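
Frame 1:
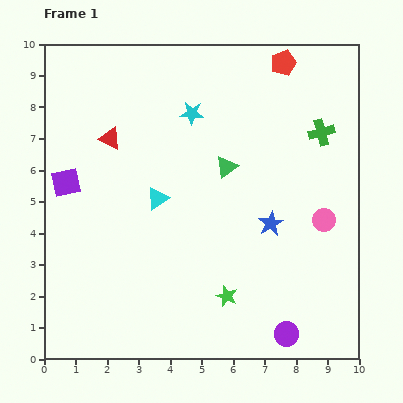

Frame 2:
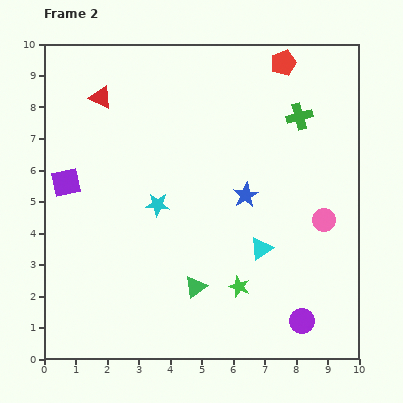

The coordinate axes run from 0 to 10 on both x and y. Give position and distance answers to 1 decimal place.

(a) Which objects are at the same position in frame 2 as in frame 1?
the purple square, the red pentagon, the pink circle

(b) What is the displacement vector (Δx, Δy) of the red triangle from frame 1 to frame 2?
(-0.3, 1.3)

The red triangle was at (2.1, 7.0) in frame 1 and (1.8, 8.3) in frame 2.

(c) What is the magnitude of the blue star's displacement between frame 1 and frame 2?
1.2

The blue star moved from (7.2, 4.3) to (6.4, 5.2), a distance of √(0.8² + 0.9²) ≈ 1.2.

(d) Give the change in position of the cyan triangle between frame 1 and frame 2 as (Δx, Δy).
(3.3, -1.6)

The cyan triangle was at (3.6, 5.1) in frame 1 and (6.9, 3.5) in frame 2.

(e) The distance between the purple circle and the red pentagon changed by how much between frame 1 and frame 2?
-0.4

Distance in frame 1: 8.6. Distance in frame 2: 8.2.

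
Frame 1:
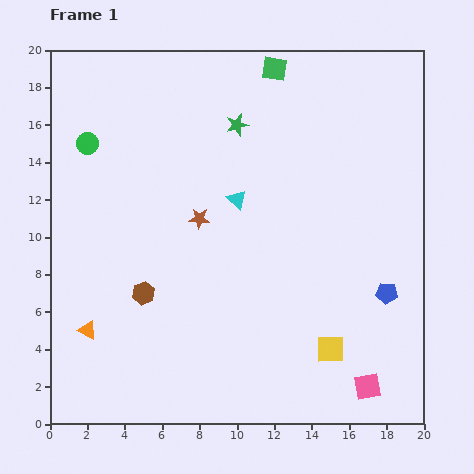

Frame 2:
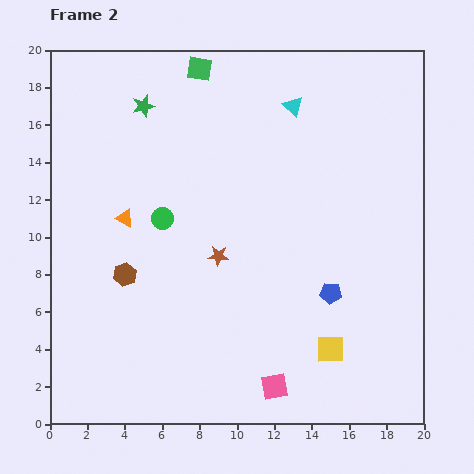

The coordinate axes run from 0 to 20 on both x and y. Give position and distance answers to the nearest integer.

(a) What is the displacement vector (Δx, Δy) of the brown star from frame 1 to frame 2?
(1, -2)

The brown star was at (8, 11) in frame 1 and (9, 9) in frame 2.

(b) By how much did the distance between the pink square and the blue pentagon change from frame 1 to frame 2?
+1

Distance in frame 1: 5. Distance in frame 2: 6.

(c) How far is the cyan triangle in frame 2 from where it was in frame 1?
6

The cyan triangle moved from (10, 12) to (13, 17), a distance of √(3² + 5²) ≈ 6.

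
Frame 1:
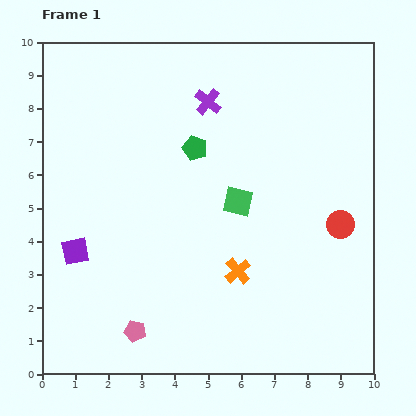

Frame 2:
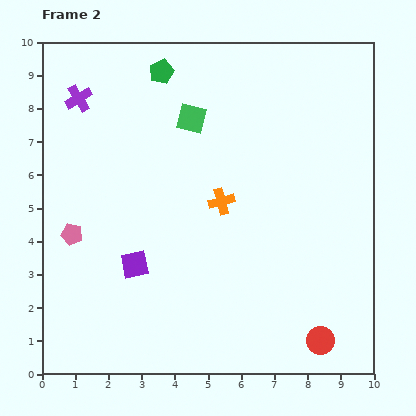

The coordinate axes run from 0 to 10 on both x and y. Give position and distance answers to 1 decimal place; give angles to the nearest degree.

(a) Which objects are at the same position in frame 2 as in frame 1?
none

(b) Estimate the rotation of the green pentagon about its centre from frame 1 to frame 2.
28° clockwise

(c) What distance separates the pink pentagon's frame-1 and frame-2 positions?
3.5

The pink pentagon moved from (2.8, 1.3) to (0.9, 4.2), a distance of √(1.9² + 2.9²) ≈ 3.5.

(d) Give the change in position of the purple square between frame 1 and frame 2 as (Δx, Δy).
(1.8, -0.4)

The purple square was at (1.0, 3.7) in frame 1 and (2.8, 3.3) in frame 2.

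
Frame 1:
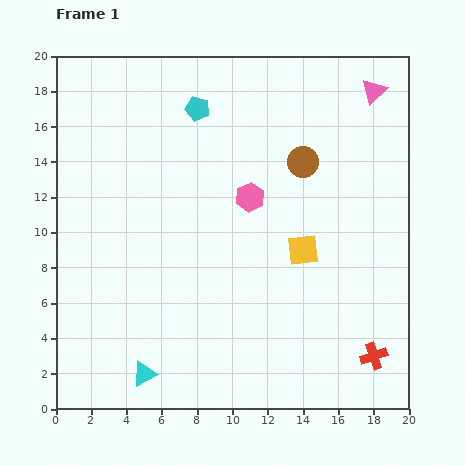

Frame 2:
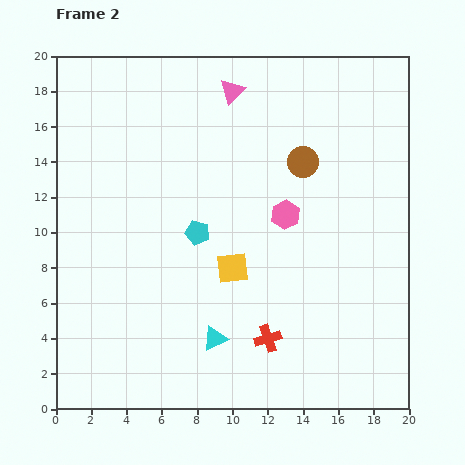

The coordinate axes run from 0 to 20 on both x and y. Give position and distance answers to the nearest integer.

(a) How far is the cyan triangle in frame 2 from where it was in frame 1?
4

The cyan triangle moved from (5, 2) to (9, 4), a distance of √(4² + 2²) ≈ 4.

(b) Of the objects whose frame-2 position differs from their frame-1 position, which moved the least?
the pink hexagon

(moved 2)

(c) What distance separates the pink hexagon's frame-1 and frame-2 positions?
2

The pink hexagon moved from (11, 12) to (13, 11), a distance of √(2² + 1²) ≈ 2.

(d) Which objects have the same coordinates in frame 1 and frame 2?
the brown circle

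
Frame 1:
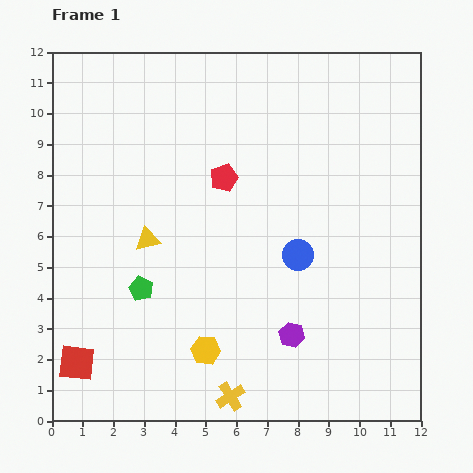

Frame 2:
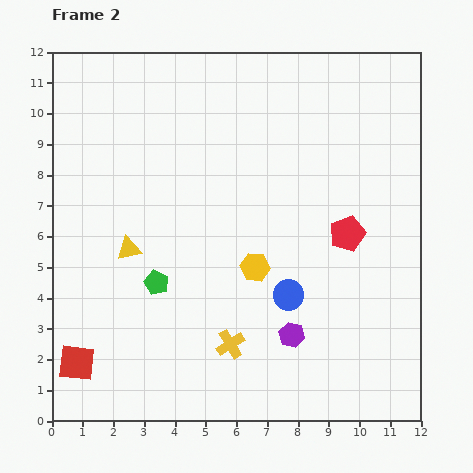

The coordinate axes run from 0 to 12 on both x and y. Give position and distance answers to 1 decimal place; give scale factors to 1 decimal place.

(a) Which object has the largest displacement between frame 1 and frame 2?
the red pentagon

(moved 4.4; next 3.1)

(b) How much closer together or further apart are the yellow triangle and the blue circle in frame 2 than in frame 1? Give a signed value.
+0.5

Distance in frame 1: 4.9. Distance in frame 2: 5.4.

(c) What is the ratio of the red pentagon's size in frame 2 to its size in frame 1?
1.3×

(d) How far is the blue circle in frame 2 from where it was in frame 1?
1.3

The blue circle moved from (8.0, 5.4) to (7.7, 4.1), a distance of √(0.3² + 1.3²) ≈ 1.3.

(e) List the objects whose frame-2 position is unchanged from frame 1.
the red square, the purple hexagon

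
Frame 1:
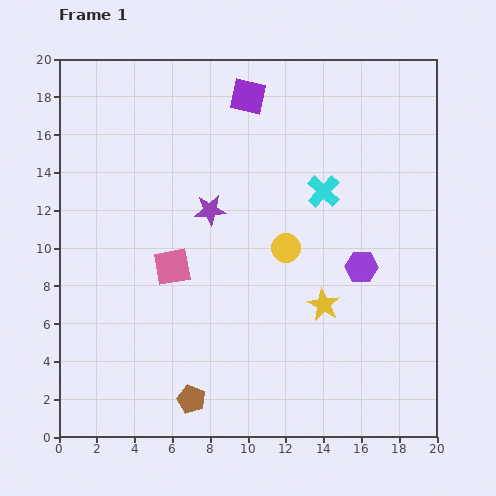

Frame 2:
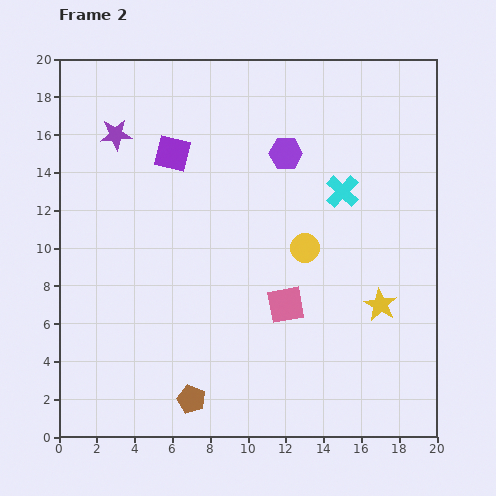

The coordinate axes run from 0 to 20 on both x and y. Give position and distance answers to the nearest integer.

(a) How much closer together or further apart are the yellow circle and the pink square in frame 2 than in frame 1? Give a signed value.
-3

Distance in frame 1: 6. Distance in frame 2: 3.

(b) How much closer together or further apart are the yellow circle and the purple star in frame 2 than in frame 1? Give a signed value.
+8

Distance in frame 1: 4. Distance in frame 2: 12.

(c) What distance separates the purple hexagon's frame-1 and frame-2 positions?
7

The purple hexagon moved from (16, 9) to (12, 15), a distance of √(4² + 6²) ≈ 7.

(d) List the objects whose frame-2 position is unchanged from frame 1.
the brown pentagon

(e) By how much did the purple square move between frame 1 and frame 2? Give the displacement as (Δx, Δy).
(-4, -3)

The purple square was at (10, 18) in frame 1 and (6, 15) in frame 2.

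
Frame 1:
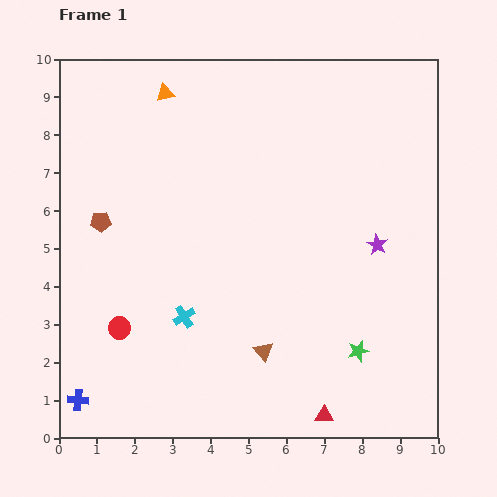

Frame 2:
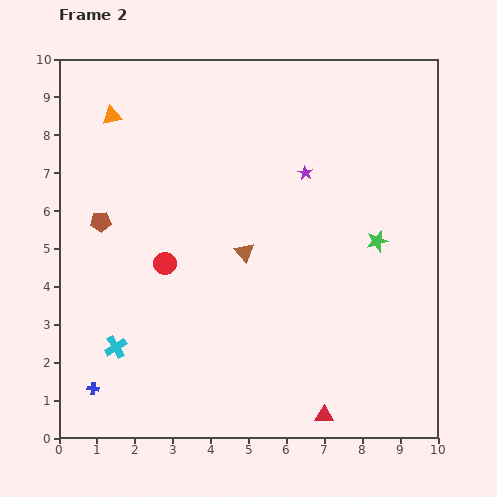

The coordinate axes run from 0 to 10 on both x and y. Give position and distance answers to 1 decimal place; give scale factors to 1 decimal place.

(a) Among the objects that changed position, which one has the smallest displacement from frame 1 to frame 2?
the blue cross

(moved 0.5)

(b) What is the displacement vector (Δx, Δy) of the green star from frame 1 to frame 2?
(0.5, 2.9)

The green star was at (7.9, 2.3) in frame 1 and (8.4, 5.2) in frame 2.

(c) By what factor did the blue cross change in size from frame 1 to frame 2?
0.6×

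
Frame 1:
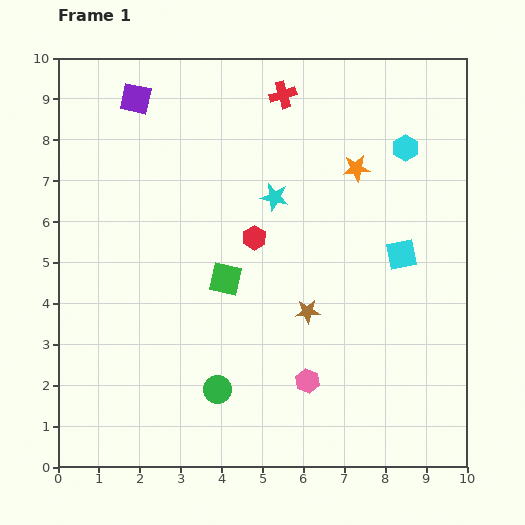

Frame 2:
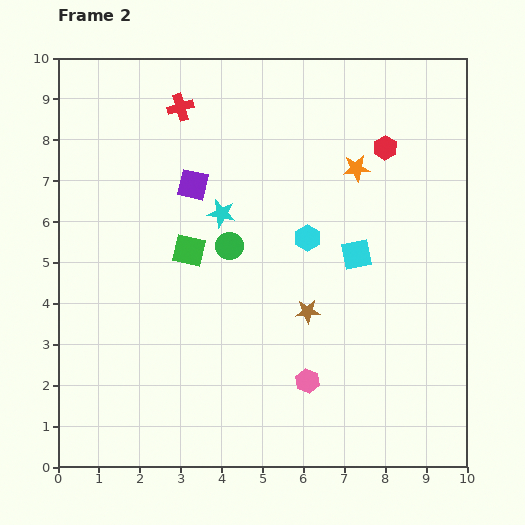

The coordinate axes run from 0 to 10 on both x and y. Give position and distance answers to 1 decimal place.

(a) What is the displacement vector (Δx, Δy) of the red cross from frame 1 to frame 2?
(-2.5, -0.3)

The red cross was at (5.5, 9.1) in frame 1 and (3.0, 8.8) in frame 2.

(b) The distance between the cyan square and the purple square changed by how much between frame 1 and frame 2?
-3.2

Distance in frame 1: 7.5. Distance in frame 2: 4.3.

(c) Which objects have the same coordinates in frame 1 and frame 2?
the pink hexagon, the orange star, the brown star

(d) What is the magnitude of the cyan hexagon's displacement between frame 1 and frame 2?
3.3

The cyan hexagon moved from (8.5, 7.8) to (6.1, 5.6), a distance of √(2.4² + 2.2²) ≈ 3.3.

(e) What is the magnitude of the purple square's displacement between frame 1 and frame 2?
2.5

The purple square moved from (1.9, 9.0) to (3.3, 6.9), a distance of √(1.4² + 2.1²) ≈ 2.5.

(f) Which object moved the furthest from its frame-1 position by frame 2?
the red hexagon

(moved 3.9; next 3.5)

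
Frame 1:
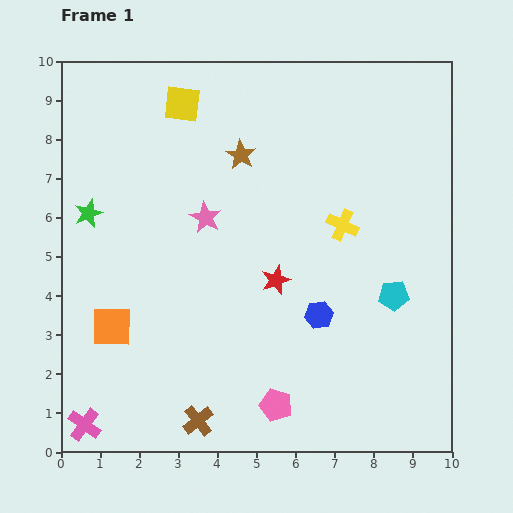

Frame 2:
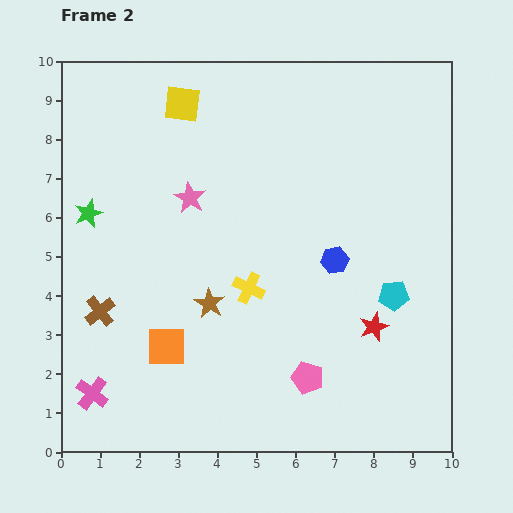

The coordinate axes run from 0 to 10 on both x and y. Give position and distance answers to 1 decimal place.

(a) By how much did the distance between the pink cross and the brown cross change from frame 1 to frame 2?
-0.8

Distance in frame 1: 2.9. Distance in frame 2: 2.1.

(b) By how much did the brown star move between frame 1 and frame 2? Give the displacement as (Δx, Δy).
(-0.8, -3.8)

The brown star was at (4.6, 7.6) in frame 1 and (3.8, 3.8) in frame 2.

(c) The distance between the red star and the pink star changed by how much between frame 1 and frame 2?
+3.3

Distance in frame 1: 2.4. Distance in frame 2: 5.7.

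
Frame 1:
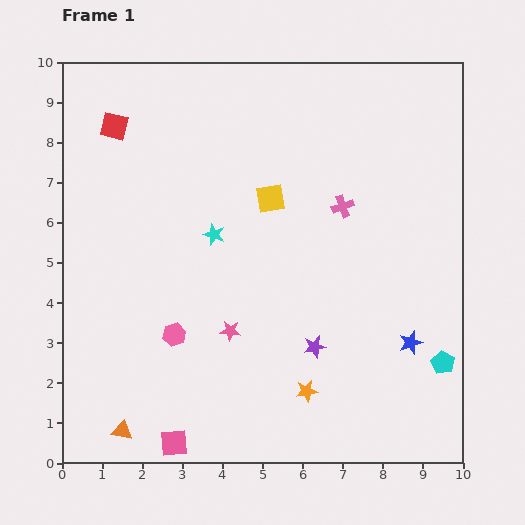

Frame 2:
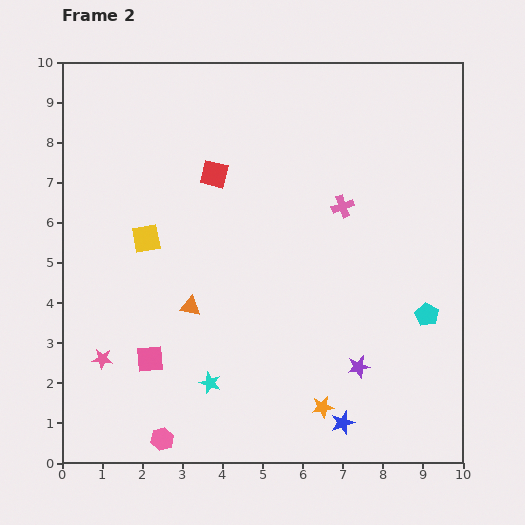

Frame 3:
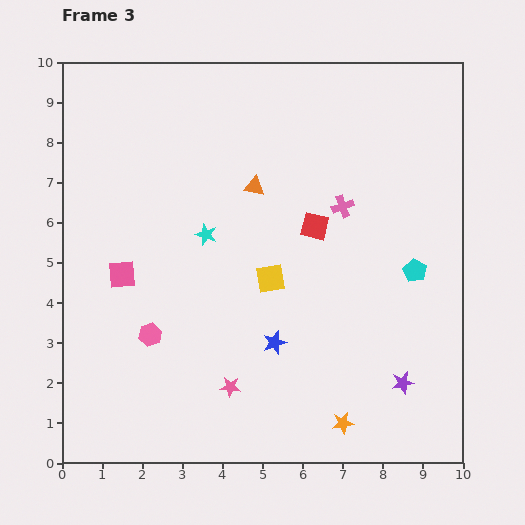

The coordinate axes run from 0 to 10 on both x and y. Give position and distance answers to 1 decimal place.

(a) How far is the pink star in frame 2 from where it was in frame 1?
3.3

The pink star moved from (4.2, 3.3) to (1.0, 2.6), a distance of √(3.2² + 0.7²) ≈ 3.3.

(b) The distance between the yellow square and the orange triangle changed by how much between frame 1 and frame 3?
-4.6

Distance in frame 1: 6.9. Distance in frame 3: 2.3.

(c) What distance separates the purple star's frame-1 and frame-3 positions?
2.4

The purple star moved from (6.3, 2.9) to (8.5, 2.0), a distance of √(2.2² + 0.9²) ≈ 2.4.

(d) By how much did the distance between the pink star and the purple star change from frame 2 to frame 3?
-2.1

Distance in frame 2: 6.4. Distance in frame 3: 4.3.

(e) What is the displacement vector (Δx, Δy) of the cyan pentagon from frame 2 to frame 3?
(-0.3, 1.1)

The cyan pentagon was at (9.1, 3.7) in frame 2 and (8.8, 4.8) in frame 3.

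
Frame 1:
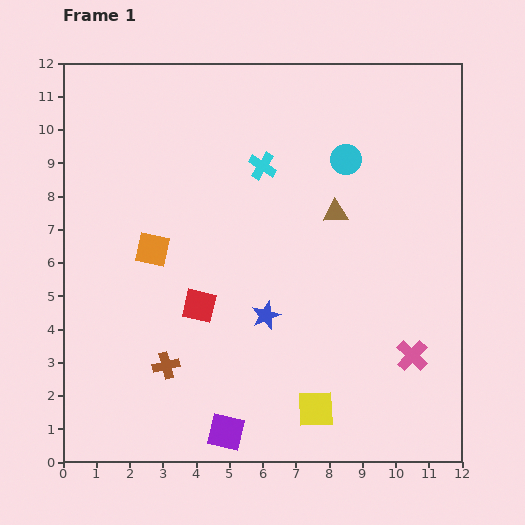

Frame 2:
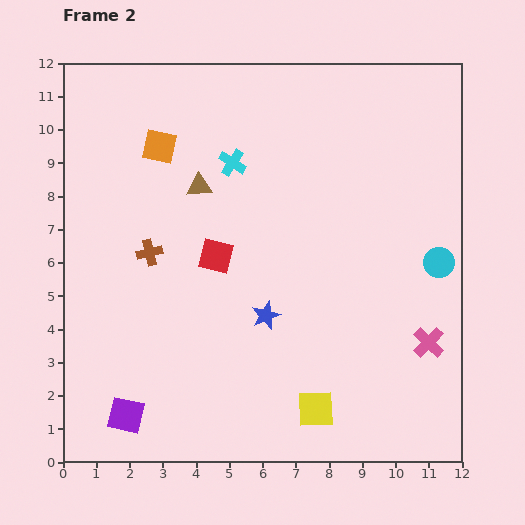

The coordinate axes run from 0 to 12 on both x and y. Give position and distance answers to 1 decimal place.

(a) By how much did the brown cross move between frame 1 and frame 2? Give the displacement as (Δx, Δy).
(-0.5, 3.4)

The brown cross was at (3.1, 2.9) in frame 1 and (2.6, 6.3) in frame 2.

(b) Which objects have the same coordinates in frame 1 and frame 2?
the yellow square, the blue star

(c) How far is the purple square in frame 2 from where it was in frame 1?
3.0

The purple square moved from (4.9, 0.9) to (1.9, 1.4), a distance of √(3.0² + 0.5²) ≈ 3.0.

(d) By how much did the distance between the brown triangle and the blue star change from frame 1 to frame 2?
+0.7

Distance in frame 1: 3.7. Distance in frame 2: 4.4.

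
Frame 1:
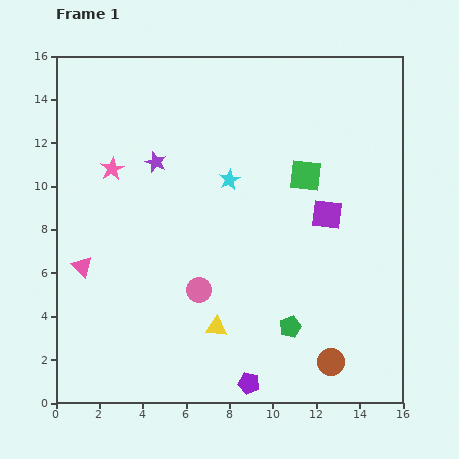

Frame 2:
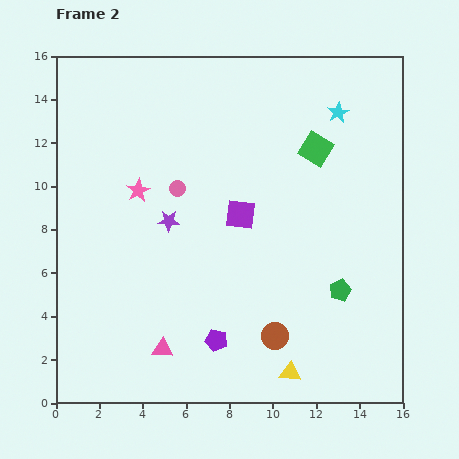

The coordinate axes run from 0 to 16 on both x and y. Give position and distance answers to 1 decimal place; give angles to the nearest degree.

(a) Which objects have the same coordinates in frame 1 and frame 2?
none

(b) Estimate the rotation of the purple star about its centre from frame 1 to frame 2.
18° counter-clockwise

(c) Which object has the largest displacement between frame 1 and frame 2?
the cyan star

(moved 5.9; next 5.3)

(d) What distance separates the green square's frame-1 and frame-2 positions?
1.3

The green square moved from (11.5, 10.5) to (12.0, 11.7), a distance of √(0.5² + 1.2²) ≈ 1.3.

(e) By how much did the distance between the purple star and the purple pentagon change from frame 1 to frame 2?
-5.2

Distance in frame 1: 11.1. Distance in frame 2: 5.9.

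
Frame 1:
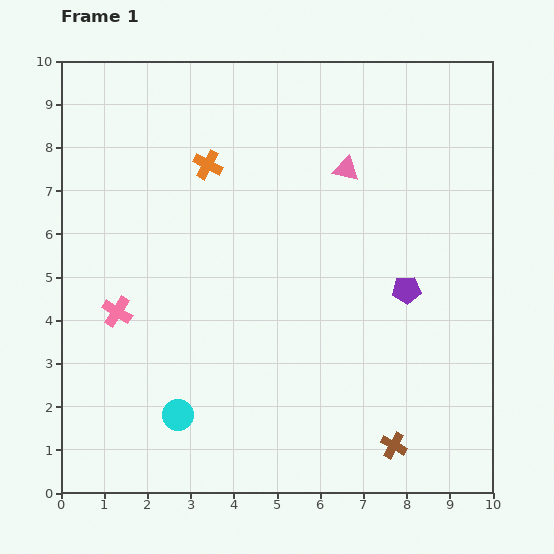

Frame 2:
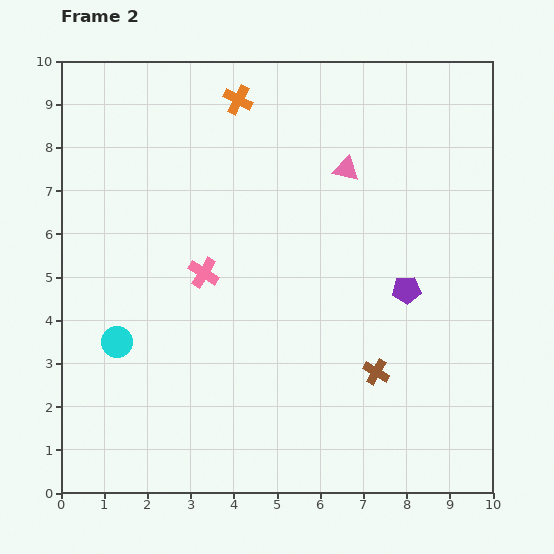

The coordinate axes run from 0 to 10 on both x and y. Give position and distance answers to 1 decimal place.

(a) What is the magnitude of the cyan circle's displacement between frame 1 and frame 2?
2.2

The cyan circle moved from (2.7, 1.8) to (1.3, 3.5), a distance of √(1.4² + 1.7²) ≈ 2.2.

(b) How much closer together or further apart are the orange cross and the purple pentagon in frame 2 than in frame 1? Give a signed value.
+0.5

Distance in frame 1: 5.4. Distance in frame 2: 5.9.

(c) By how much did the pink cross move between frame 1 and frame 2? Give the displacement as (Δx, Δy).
(2.0, 0.9)

The pink cross was at (1.3, 4.2) in frame 1 and (3.3, 5.1) in frame 2.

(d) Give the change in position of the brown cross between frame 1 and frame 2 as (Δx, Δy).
(-0.4, 1.7)

The brown cross was at (7.7, 1.1) in frame 1 and (7.3, 2.8) in frame 2.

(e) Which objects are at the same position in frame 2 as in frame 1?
the pink triangle, the purple pentagon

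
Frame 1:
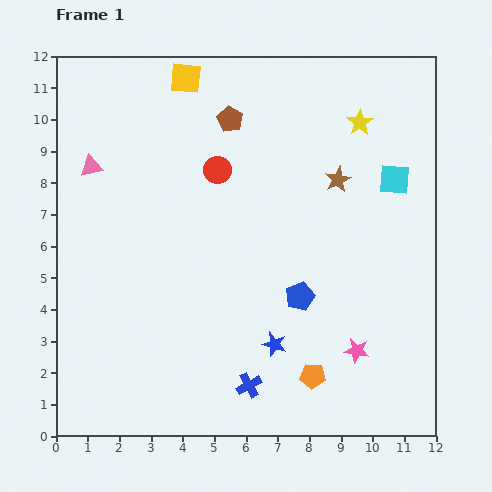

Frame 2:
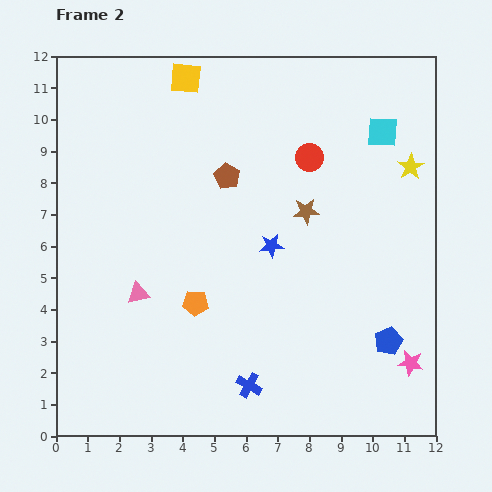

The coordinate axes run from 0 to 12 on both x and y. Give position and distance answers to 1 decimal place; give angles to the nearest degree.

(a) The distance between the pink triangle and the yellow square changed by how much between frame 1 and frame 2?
+2.9

Distance in frame 1: 4.1. Distance in frame 2: 7.0.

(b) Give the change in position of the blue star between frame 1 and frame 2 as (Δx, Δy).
(-0.1, 3.1)

The blue star was at (6.9, 2.9) in frame 1 and (6.8, 6.0) in frame 2.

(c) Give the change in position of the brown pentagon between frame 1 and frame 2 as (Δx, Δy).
(-0.1, -1.8)

The brown pentagon was at (5.5, 10.0) in frame 1 and (5.4, 8.2) in frame 2.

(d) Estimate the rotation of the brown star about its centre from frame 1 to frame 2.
20° clockwise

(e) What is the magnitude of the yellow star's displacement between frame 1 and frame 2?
2.1

The yellow star moved from (9.6, 9.9) to (11.2, 8.5), a distance of √(1.6² + 1.4²) ≈ 2.1.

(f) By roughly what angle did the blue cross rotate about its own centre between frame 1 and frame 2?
33° counter-clockwise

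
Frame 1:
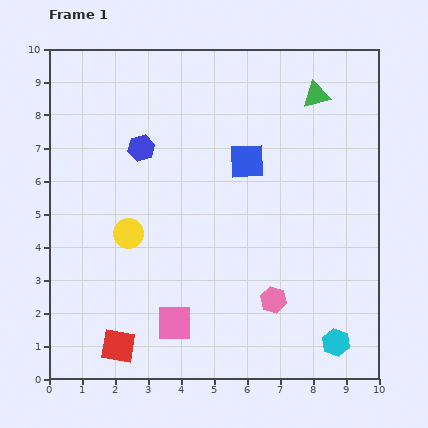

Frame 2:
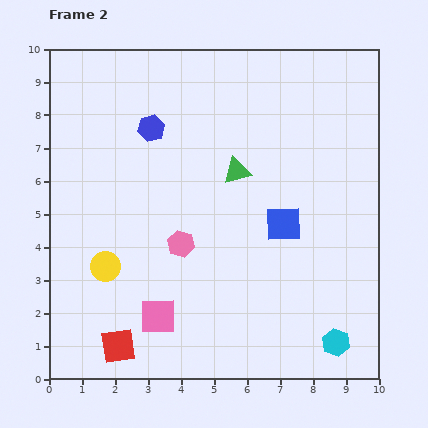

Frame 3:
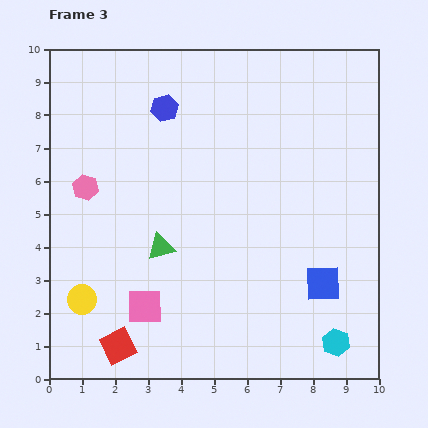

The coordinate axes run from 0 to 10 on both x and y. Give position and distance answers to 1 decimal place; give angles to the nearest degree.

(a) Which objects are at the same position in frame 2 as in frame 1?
the red square, the cyan hexagon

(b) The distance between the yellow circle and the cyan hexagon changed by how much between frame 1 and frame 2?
+0.3

Distance in frame 1: 7.1. Distance in frame 2: 7.4.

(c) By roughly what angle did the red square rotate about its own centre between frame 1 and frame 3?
36° counter-clockwise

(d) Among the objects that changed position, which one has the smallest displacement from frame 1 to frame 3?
the pink square

(moved 1.0)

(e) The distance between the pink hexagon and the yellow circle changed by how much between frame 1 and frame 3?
-1.4

Distance in frame 1: 4.8. Distance in frame 3: 3.4.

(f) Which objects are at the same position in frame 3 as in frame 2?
the red square, the cyan hexagon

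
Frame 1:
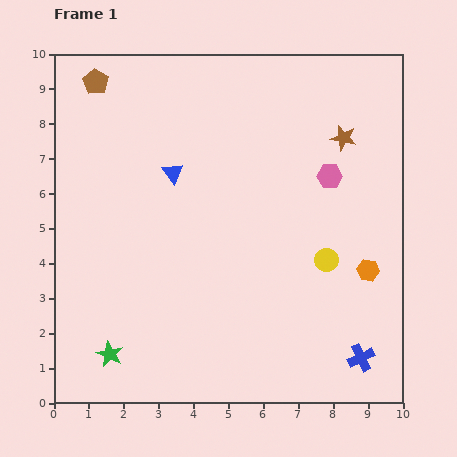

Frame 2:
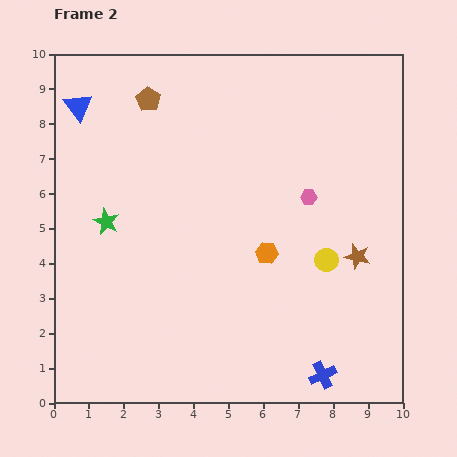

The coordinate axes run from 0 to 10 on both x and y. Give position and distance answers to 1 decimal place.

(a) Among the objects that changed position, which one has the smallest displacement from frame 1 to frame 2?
the pink hexagon

(moved 0.8)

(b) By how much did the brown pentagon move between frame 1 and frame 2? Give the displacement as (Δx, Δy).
(1.5, -0.5)

The brown pentagon was at (1.2, 9.2) in frame 1 and (2.7, 8.7) in frame 2.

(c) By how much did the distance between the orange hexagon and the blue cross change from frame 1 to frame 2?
+1.3

Distance in frame 1: 2.5. Distance in frame 2: 3.8.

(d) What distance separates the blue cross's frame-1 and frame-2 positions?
1.2

The blue cross moved from (8.8, 1.3) to (7.7, 0.8), a distance of √(1.1² + 0.5²) ≈ 1.2.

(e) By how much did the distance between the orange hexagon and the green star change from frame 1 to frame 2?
-3.1

Distance in frame 1: 7.8. Distance in frame 2: 4.7.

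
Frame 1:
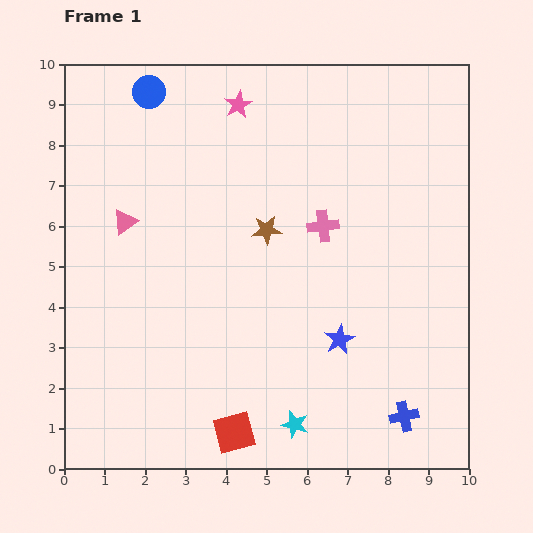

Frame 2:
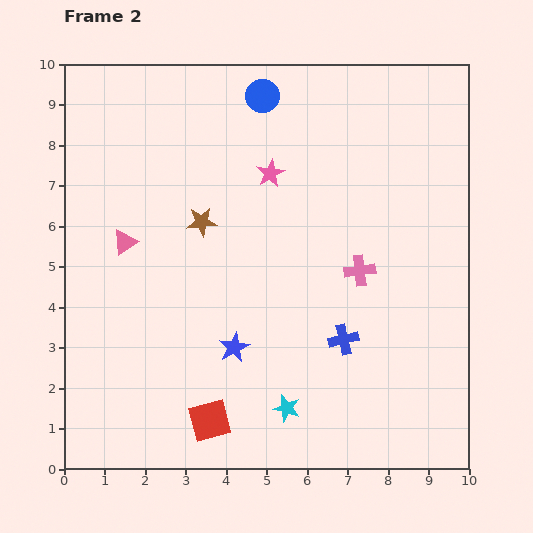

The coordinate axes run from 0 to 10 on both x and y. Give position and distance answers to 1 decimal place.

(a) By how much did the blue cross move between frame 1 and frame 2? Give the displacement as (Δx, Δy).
(-1.5, 1.9)

The blue cross was at (8.4, 1.3) in frame 1 and (6.9, 3.2) in frame 2.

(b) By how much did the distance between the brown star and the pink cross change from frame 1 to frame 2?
+2.7

Distance in frame 1: 1.4. Distance in frame 2: 4.1.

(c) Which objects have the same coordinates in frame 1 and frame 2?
none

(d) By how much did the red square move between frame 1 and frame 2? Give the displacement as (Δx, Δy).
(-0.6, 0.3)

The red square was at (4.2, 0.9) in frame 1 and (3.6, 1.2) in frame 2.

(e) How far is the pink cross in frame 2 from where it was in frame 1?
1.4

The pink cross moved from (6.4, 6.0) to (7.3, 4.9), a distance of √(0.9² + 1.1²) ≈ 1.4.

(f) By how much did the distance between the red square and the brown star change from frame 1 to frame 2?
-0.2

Distance in frame 1: 5.1. Distance in frame 2: 4.9.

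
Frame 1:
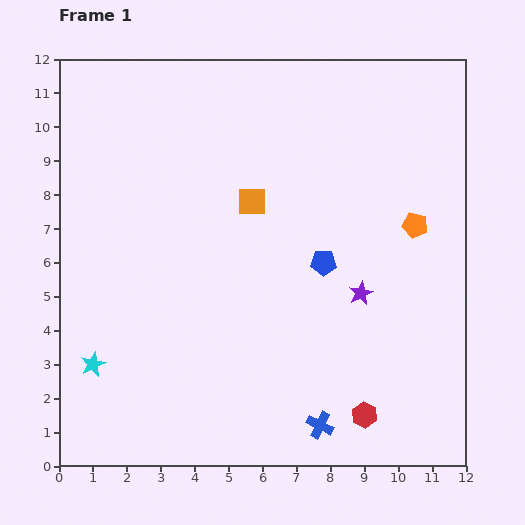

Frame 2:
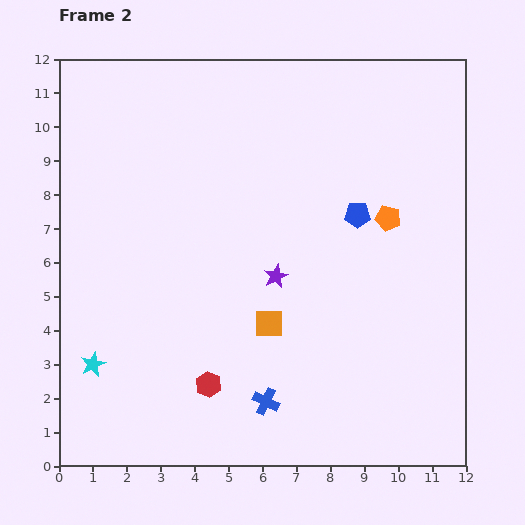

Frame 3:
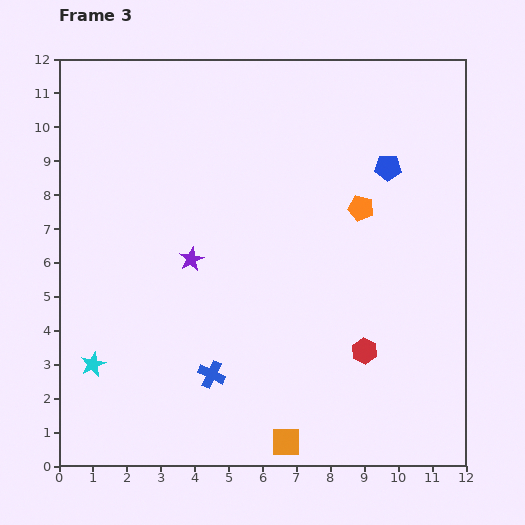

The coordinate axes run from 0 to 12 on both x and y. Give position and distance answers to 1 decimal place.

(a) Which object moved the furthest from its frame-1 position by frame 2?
the red hexagon

(moved 4.7; next 3.6)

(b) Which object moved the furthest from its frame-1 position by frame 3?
the orange square

(moved 7.2; next 5.1)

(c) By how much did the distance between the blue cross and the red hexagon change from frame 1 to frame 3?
+3.3

Distance in frame 1: 1.3. Distance in frame 3: 4.6.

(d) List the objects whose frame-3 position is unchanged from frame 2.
the cyan star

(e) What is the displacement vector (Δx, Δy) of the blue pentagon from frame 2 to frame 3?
(0.9, 1.4)

The blue pentagon was at (8.8, 7.4) in frame 2 and (9.7, 8.8) in frame 3.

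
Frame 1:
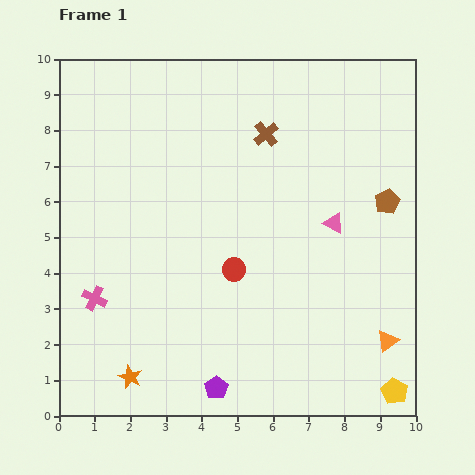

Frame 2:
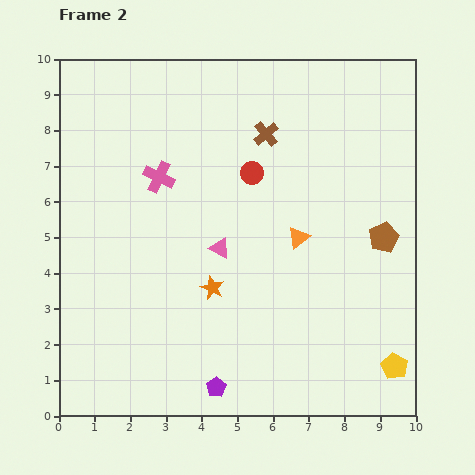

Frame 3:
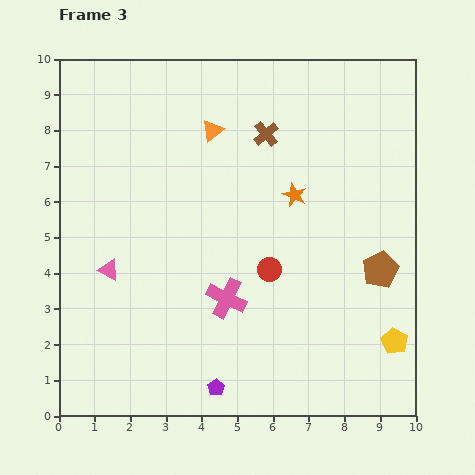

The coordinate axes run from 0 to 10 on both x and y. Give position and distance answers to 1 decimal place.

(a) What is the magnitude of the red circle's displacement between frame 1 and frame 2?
2.7

The red circle moved from (4.9, 4.1) to (5.4, 6.8), a distance of √(0.5² + 2.7²) ≈ 2.7.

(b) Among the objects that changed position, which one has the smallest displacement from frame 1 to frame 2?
the yellow pentagon

(moved 0.7)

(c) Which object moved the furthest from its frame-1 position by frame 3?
the orange triangle

(moved 7.7; next 6.9)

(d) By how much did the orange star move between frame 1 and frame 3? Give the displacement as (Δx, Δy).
(4.6, 5.1)

The orange star was at (2.0, 1.1) in frame 1 and (6.6, 6.2) in frame 3.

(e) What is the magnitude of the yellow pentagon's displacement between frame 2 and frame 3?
0.7

The yellow pentagon moved from (9.4, 1.4) to (9.4, 2.1), a distance of √(0.0² + 0.7²) ≈ 0.7.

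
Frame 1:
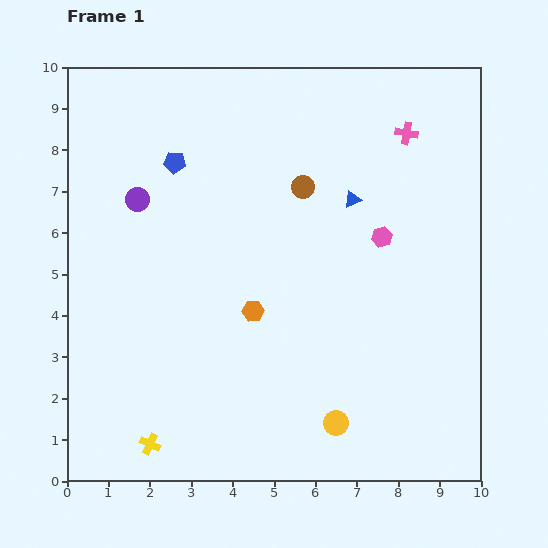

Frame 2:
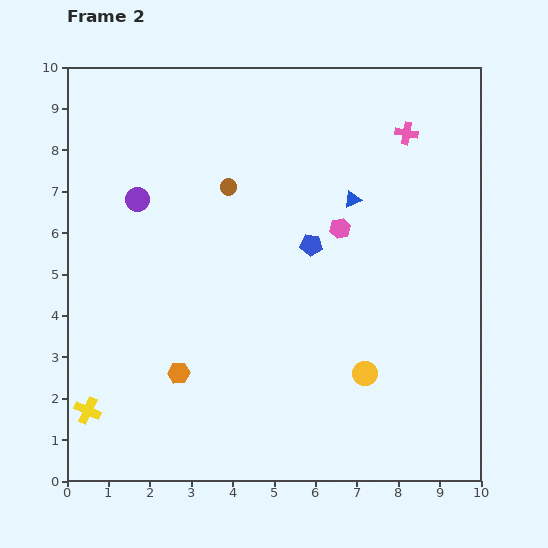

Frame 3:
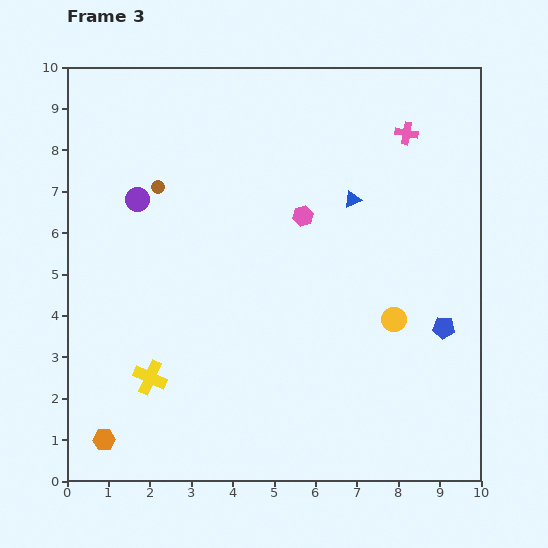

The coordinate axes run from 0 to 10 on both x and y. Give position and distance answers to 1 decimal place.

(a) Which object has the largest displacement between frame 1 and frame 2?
the blue pentagon

(moved 3.9; next 2.3)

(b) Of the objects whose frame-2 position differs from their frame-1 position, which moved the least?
the pink hexagon

(moved 1.0)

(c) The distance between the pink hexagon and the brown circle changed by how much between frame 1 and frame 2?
+0.7

Distance in frame 1: 2.2. Distance in frame 2: 2.9.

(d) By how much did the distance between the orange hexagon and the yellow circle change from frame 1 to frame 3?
+4.2

Distance in frame 1: 3.4. Distance in frame 3: 7.6.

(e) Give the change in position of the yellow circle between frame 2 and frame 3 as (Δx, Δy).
(0.7, 1.3)

The yellow circle was at (7.2, 2.6) in frame 2 and (7.9, 3.9) in frame 3.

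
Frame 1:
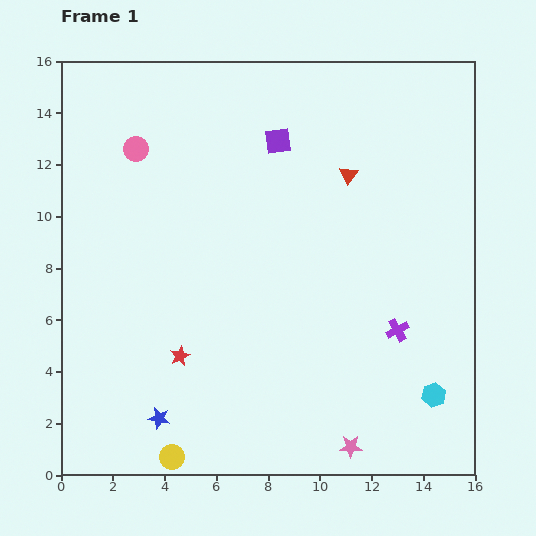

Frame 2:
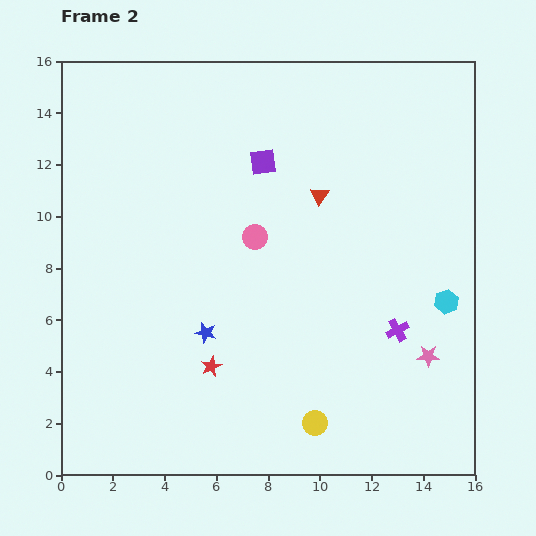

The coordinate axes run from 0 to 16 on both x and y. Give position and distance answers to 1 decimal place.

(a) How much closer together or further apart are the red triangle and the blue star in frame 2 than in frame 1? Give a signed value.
-5.0

Distance in frame 1: 11.9. Distance in frame 2: 6.9.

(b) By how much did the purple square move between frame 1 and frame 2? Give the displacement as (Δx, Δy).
(-0.6, -0.8)

The purple square was at (8.4, 12.9) in frame 1 and (7.8, 12.1) in frame 2.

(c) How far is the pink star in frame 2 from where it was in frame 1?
4.6

The pink star moved from (11.2, 1.1) to (14.2, 4.6), a distance of √(3.0² + 3.5²) ≈ 4.6.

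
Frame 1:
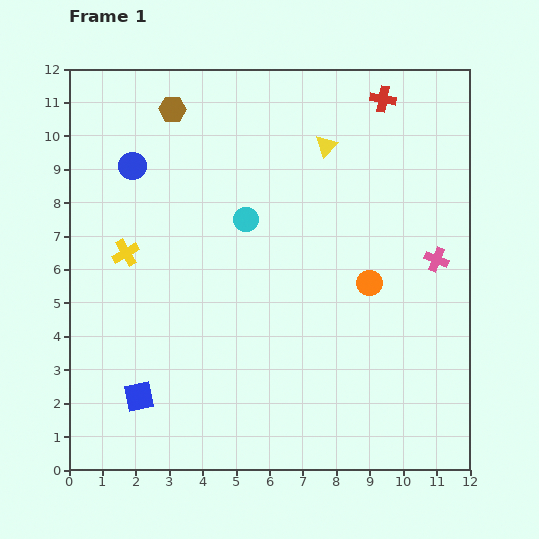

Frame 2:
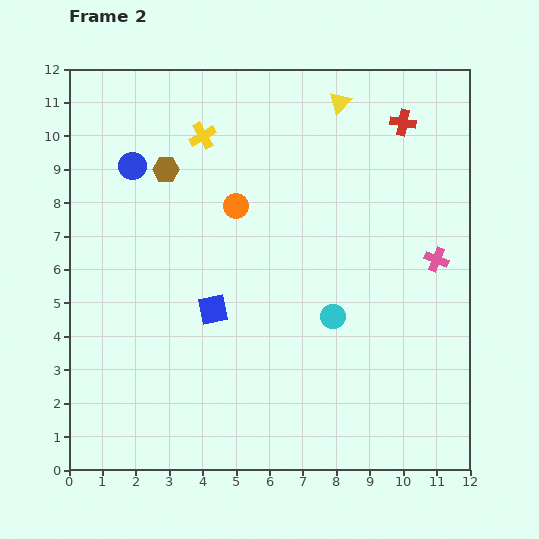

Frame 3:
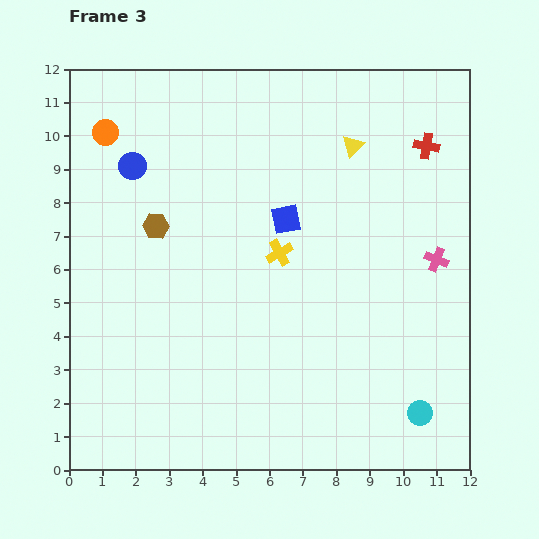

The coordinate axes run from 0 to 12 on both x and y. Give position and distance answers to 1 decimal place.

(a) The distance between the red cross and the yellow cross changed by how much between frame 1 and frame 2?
-3.0

Distance in frame 1: 9.0. Distance in frame 2: 6.0.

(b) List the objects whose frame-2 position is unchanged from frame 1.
the pink cross, the blue circle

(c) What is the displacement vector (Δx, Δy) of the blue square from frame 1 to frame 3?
(4.4, 5.3)

The blue square was at (2.1, 2.2) in frame 1 and (6.5, 7.5) in frame 3.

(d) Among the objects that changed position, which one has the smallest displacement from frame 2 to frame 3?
the red cross

(moved 1.0)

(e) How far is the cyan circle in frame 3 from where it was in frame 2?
3.9

The cyan circle moved from (7.9, 4.6) to (10.5, 1.7), a distance of √(2.6² + 2.9²) ≈ 3.9.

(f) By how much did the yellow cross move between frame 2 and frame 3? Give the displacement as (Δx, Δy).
(2.3, -3.5)

The yellow cross was at (4.0, 10.0) in frame 2 and (6.3, 6.5) in frame 3.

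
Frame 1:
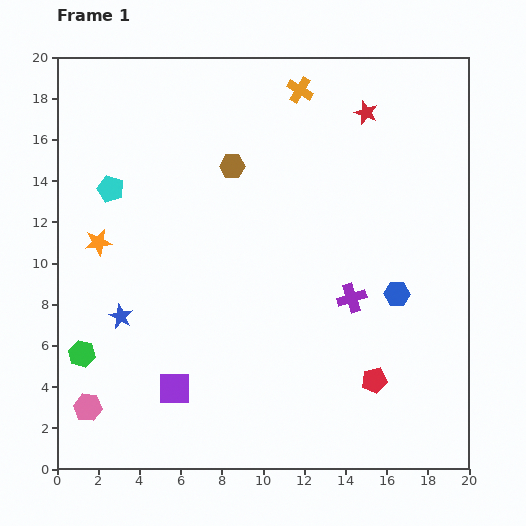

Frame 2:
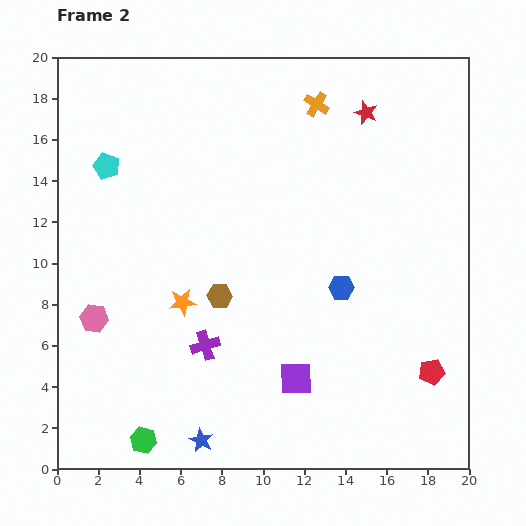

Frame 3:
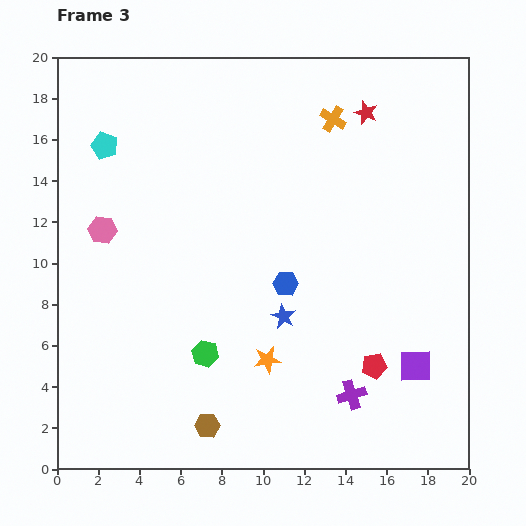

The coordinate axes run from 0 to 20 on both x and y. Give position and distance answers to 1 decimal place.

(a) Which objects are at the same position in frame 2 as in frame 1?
the red star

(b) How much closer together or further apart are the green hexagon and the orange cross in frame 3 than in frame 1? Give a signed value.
-3.6

Distance in frame 1: 16.6. Distance in frame 3: 13.0.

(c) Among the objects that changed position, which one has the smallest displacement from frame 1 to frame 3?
the red pentagon

(moved 0.7)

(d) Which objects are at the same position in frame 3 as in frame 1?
the red star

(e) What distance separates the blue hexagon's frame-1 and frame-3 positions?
5.4

The blue hexagon moved from (16.5, 8.5) to (11.1, 9.0), a distance of √(5.4² + 0.5²) ≈ 5.4.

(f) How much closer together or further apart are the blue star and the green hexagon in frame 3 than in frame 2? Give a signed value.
+1.4

Distance in frame 2: 2.8. Distance in frame 3: 4.2.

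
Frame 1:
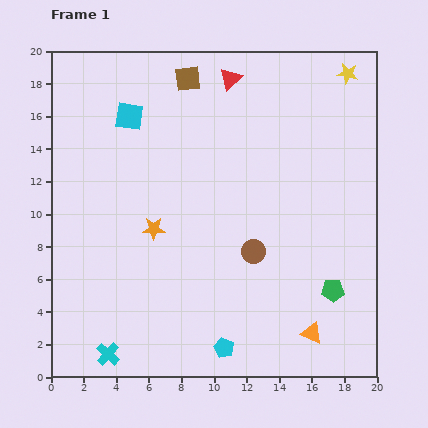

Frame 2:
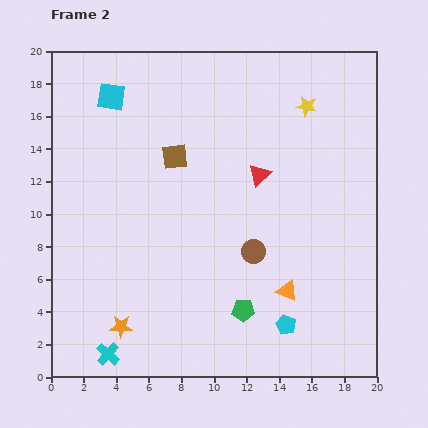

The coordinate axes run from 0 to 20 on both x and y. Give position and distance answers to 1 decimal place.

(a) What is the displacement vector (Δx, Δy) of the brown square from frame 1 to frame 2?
(-0.8, -4.8)

The brown square was at (8.4, 18.3) in frame 1 and (7.6, 13.5) in frame 2.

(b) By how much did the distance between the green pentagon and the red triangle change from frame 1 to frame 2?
-6.0

Distance in frame 1: 14.4. Distance in frame 2: 8.4.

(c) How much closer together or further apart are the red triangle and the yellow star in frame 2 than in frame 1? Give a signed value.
-2.1

Distance in frame 1: 7.2. Distance in frame 2: 5.1.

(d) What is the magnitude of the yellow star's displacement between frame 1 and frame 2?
3.2

The yellow star moved from (18.2, 18.6) to (15.7, 16.6), a distance of √(2.5² + 2.0²) ≈ 3.2.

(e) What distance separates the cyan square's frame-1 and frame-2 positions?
1.6

The cyan square moved from (4.8, 16.0) to (3.7, 17.2), a distance of √(1.1² + 1.2²) ≈ 1.6.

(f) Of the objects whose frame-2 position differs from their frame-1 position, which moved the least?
the cyan square

(moved 1.6)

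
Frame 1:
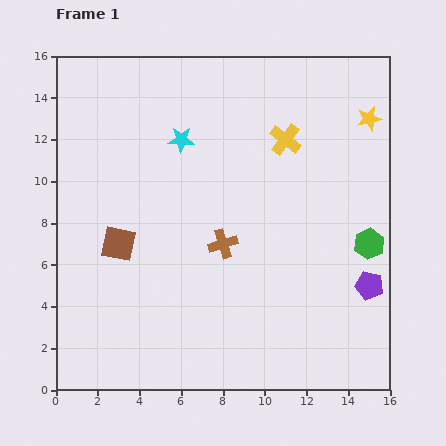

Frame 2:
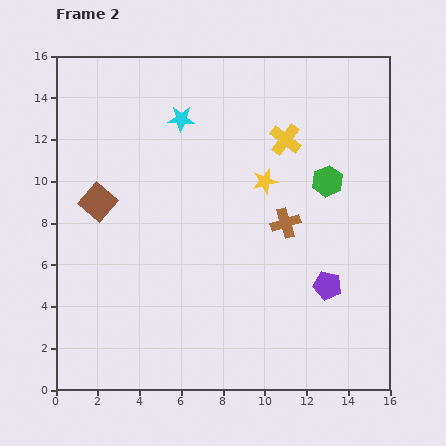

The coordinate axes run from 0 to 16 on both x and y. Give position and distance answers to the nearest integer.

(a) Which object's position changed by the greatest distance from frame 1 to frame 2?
the yellow star

(moved 6; next 4)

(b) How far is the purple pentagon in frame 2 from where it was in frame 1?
2

The purple pentagon moved from (15, 5) to (13, 5), a distance of √(2² + 0²) ≈ 2.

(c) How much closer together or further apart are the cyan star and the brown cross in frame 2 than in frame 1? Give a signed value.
+2

Distance in frame 1: 5. Distance in frame 2: 7.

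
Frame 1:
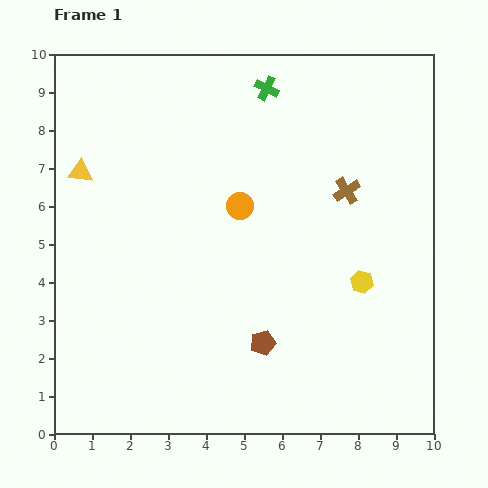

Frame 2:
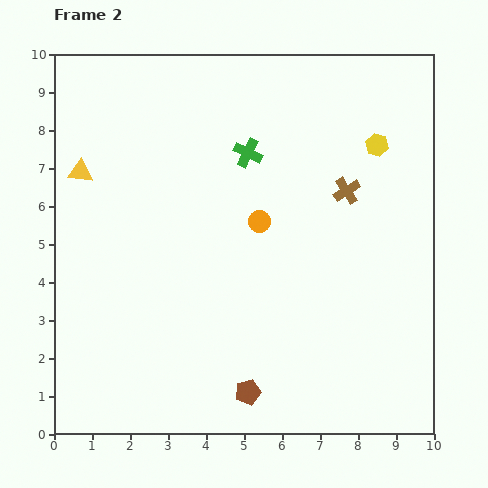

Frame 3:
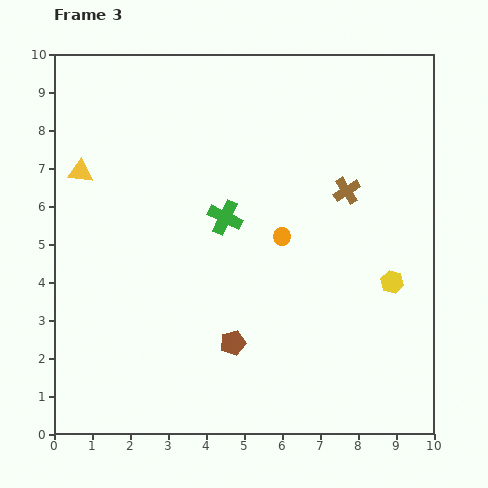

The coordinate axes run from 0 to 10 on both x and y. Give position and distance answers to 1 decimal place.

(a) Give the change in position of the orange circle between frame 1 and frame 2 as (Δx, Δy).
(0.5, -0.4)

The orange circle was at (4.9, 6.0) in frame 1 and (5.4, 5.6) in frame 2.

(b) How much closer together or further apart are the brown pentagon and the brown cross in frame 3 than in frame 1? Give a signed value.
+0.4

Distance in frame 1: 4.6. Distance in frame 3: 5.0.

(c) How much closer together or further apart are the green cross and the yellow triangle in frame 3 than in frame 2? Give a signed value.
-0.4

Distance in frame 2: 4.4. Distance in frame 3: 4.0.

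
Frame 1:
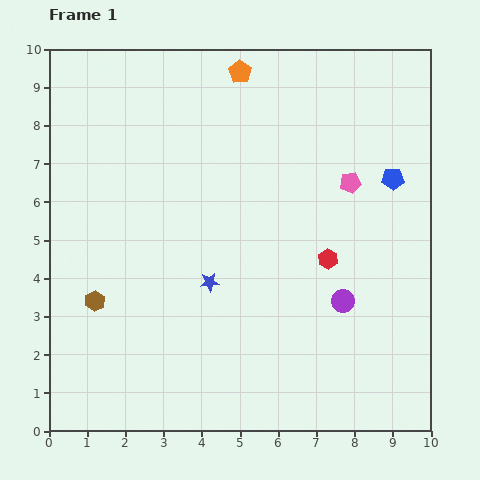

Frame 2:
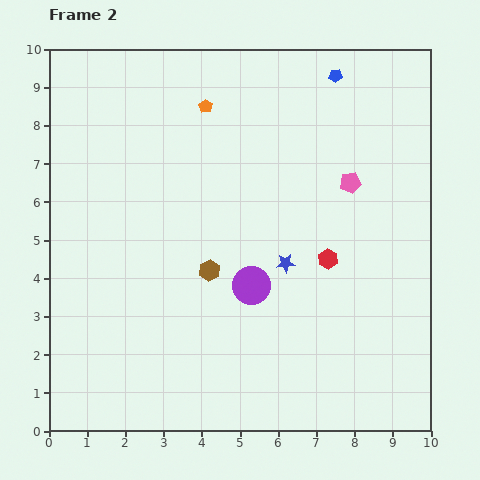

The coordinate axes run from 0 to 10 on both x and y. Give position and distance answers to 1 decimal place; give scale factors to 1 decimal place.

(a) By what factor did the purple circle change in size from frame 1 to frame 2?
1.6×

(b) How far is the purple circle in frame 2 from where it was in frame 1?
2.4

The purple circle moved from (7.7, 3.4) to (5.3, 3.8), a distance of √(2.4² + 0.4²) ≈ 2.4.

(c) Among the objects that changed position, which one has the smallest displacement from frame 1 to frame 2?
the orange pentagon

(moved 1.3)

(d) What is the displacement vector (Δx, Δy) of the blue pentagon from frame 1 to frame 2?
(-1.5, 2.7)

The blue pentagon was at (9.0, 6.6) in frame 1 and (7.5, 9.3) in frame 2.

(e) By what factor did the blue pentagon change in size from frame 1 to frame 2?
0.6×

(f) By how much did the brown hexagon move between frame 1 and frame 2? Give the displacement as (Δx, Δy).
(3.0, 0.8)

The brown hexagon was at (1.2, 3.4) in frame 1 and (4.2, 4.2) in frame 2.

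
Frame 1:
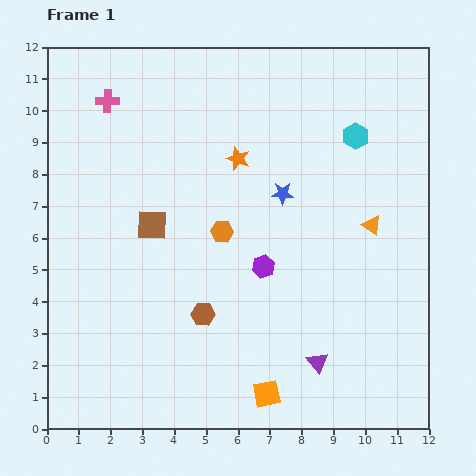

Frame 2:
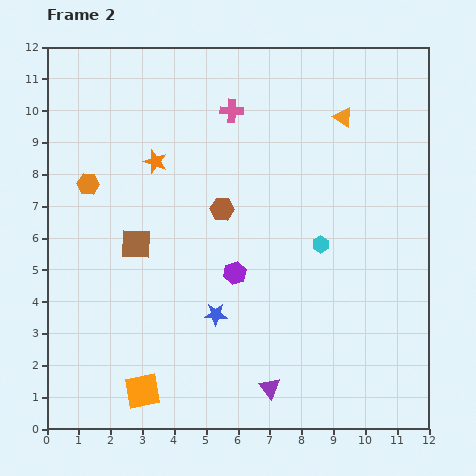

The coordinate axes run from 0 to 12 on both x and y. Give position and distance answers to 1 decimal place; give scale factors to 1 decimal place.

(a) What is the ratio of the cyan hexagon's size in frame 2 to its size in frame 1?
0.6×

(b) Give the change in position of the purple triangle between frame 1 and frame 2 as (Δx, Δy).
(-1.5, -0.8)

The purple triangle was at (8.5, 2.1) in frame 1 and (7.0, 1.3) in frame 2.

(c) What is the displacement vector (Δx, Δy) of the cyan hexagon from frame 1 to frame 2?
(-1.1, -3.4)

The cyan hexagon was at (9.7, 9.2) in frame 1 and (8.6, 5.8) in frame 2.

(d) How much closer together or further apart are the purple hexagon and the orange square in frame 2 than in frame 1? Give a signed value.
+0.7

Distance in frame 1: 4.0. Distance in frame 2: 4.7.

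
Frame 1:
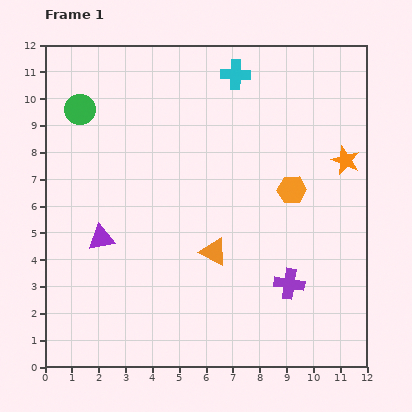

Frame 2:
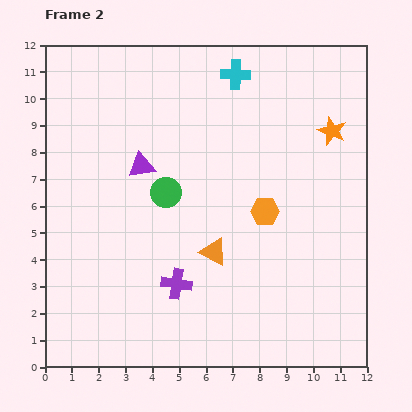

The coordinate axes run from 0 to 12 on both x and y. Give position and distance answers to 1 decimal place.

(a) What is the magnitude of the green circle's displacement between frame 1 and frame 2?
4.5

The green circle moved from (1.3, 9.6) to (4.5, 6.5), a distance of √(3.2² + 3.1²) ≈ 4.5.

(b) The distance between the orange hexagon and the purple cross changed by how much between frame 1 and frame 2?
+0.8

Distance in frame 1: 3.5. Distance in frame 2: 4.3.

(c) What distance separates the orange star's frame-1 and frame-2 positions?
1.2

The orange star moved from (11.2, 7.7) to (10.7, 8.8), a distance of √(0.5² + 1.1²) ≈ 1.2.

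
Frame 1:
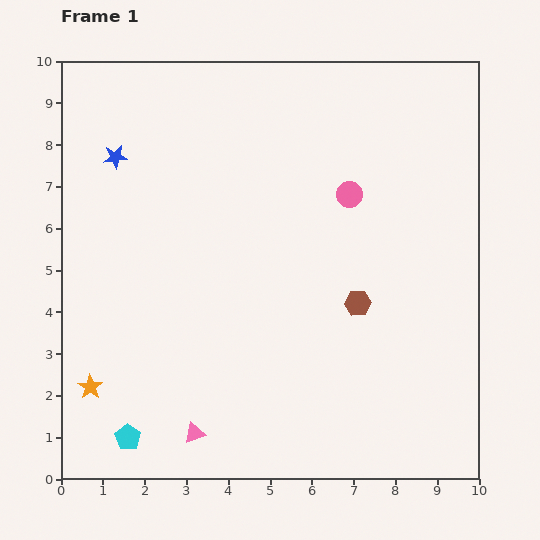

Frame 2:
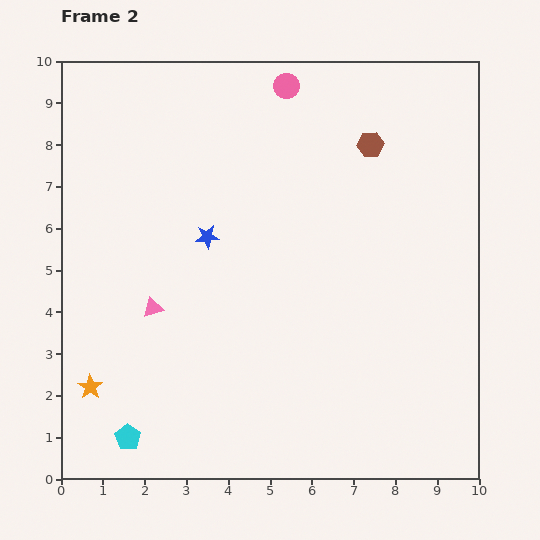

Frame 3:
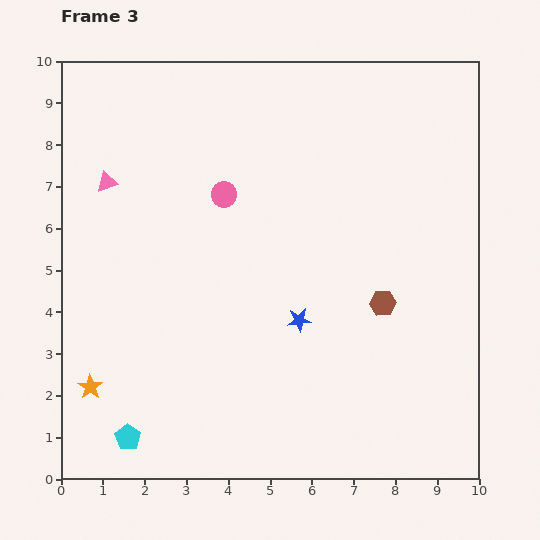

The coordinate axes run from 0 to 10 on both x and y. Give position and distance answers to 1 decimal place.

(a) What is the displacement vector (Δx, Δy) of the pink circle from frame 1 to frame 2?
(-1.5, 2.6)

The pink circle was at (6.9, 6.8) in frame 1 and (5.4, 9.4) in frame 2.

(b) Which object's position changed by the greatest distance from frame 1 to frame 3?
the pink triangle

(moved 6.4; next 5.9)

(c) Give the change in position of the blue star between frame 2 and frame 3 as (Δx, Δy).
(2.2, -2.0)

The blue star was at (3.5, 5.8) in frame 2 and (5.7, 3.8) in frame 3.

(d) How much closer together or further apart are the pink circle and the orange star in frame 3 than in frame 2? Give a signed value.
-3.0

Distance in frame 2: 8.6. Distance in frame 3: 5.6.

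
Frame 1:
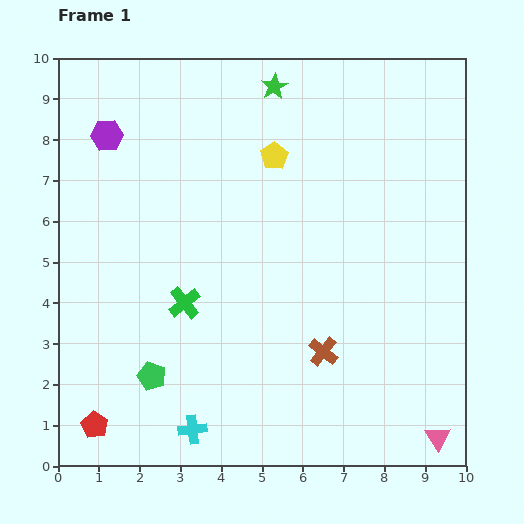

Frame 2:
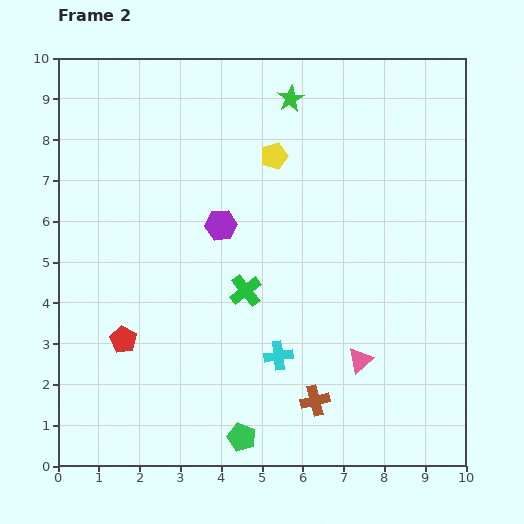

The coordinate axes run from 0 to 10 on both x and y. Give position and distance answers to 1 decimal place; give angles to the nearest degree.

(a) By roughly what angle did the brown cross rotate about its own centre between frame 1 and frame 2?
38° clockwise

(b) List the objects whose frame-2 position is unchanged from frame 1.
the yellow pentagon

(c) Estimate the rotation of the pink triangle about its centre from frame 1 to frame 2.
22° clockwise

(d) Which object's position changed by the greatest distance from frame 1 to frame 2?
the purple hexagon

(moved 3.6; next 2.8)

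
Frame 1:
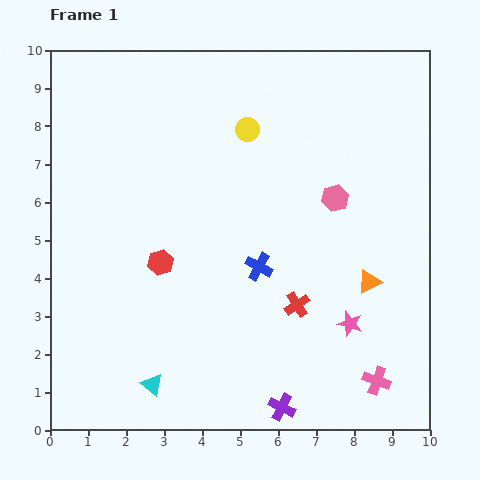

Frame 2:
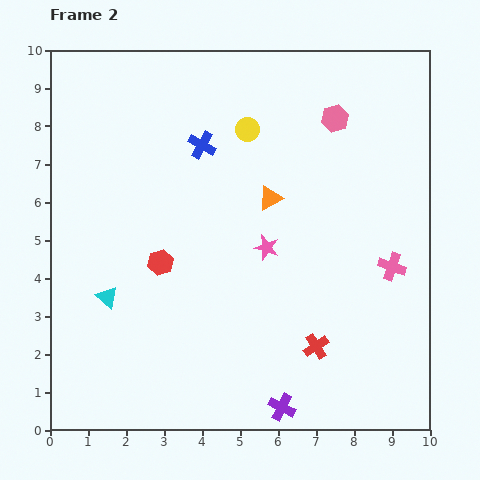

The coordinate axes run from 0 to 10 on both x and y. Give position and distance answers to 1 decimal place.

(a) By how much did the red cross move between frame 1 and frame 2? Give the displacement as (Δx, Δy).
(0.5, -1.1)

The red cross was at (6.5, 3.3) in frame 1 and (7.0, 2.2) in frame 2.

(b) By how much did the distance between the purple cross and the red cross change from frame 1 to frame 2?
-0.9

Distance in frame 1: 2.7. Distance in frame 2: 1.8.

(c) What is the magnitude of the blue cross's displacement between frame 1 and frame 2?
3.5

The blue cross moved from (5.5, 4.3) to (4.0, 7.5), a distance of √(1.5² + 3.2²) ≈ 3.5.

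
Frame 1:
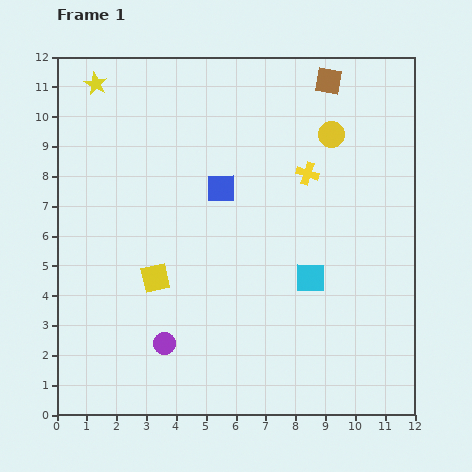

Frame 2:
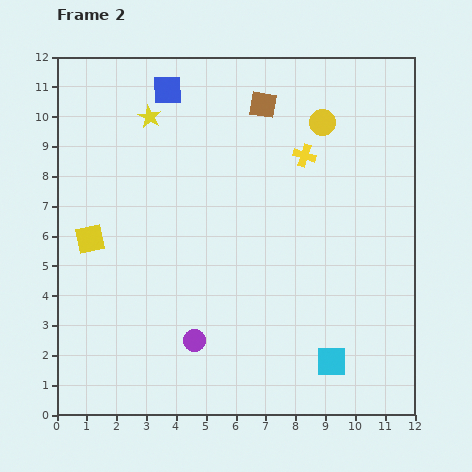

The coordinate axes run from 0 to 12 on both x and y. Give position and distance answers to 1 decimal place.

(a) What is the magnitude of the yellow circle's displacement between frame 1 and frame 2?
0.5

The yellow circle moved from (9.2, 9.4) to (8.9, 9.8), a distance of √(0.3² + 0.4²) ≈ 0.5.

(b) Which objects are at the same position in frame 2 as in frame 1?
none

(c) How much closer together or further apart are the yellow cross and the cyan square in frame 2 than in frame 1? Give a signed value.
+3.5

Distance in frame 1: 3.5. Distance in frame 2: 7.0.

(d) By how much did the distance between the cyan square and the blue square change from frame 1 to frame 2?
+6.4

Distance in frame 1: 4.2. Distance in frame 2: 10.6.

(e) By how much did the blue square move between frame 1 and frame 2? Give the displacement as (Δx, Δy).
(-1.8, 3.3)

The blue square was at (5.5, 7.6) in frame 1 and (3.7, 10.9) in frame 2.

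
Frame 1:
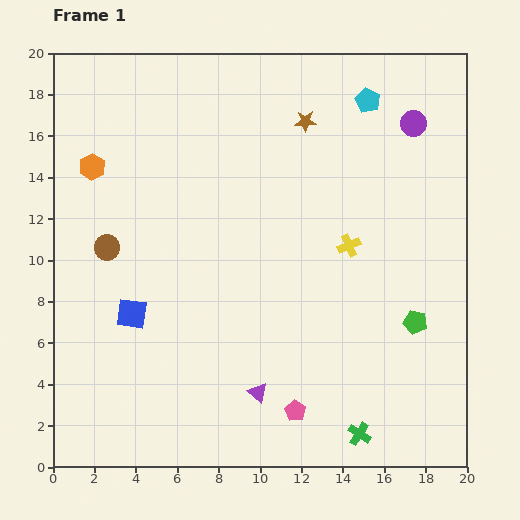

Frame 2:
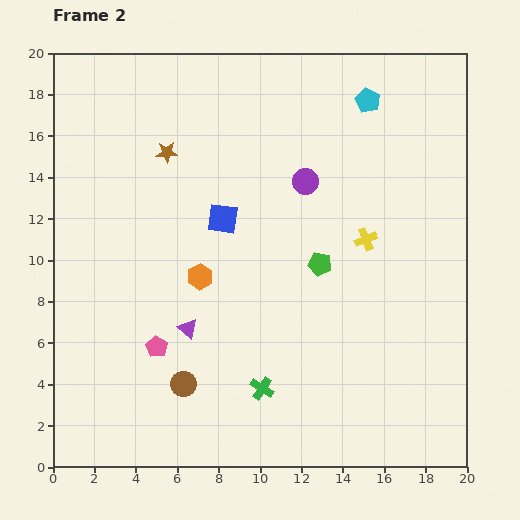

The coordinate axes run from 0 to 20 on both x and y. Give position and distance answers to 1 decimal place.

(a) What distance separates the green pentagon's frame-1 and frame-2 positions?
5.4

The green pentagon moved from (17.5, 7.0) to (12.9, 9.8), a distance of √(4.6² + 2.8²) ≈ 5.4.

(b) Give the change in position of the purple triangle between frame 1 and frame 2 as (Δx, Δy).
(-3.4, 3.1)

The purple triangle was at (9.9, 3.6) in frame 1 and (6.5, 6.7) in frame 2.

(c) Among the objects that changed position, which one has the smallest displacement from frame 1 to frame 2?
the yellow cross

(moved 0.9)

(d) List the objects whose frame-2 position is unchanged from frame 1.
the cyan pentagon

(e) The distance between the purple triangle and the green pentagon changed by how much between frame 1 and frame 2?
-1.2

Distance in frame 1: 8.3. Distance in frame 2: 7.1.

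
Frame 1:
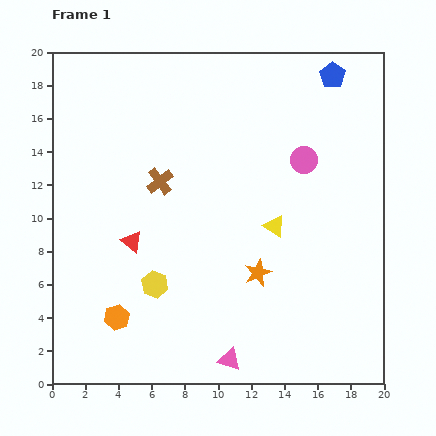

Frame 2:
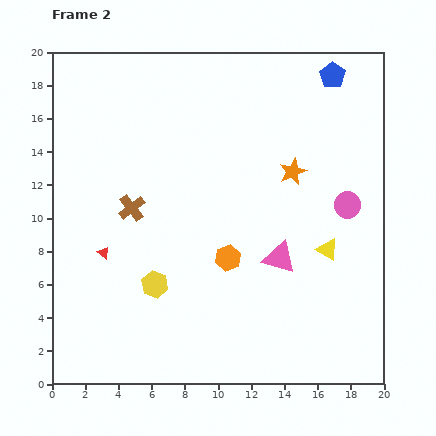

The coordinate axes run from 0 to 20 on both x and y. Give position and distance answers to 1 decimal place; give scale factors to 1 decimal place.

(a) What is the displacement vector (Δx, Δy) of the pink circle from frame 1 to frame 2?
(2.6, -2.7)

The pink circle was at (15.2, 13.5) in frame 1 and (17.8, 10.8) in frame 2.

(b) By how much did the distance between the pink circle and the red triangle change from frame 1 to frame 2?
+3.5

Distance in frame 1: 11.5. Distance in frame 2: 15.0.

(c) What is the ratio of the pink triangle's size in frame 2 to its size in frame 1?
1.4×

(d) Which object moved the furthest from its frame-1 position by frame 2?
the orange hexagon

(moved 7.6; next 6.8)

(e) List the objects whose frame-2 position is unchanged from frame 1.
the blue pentagon, the yellow hexagon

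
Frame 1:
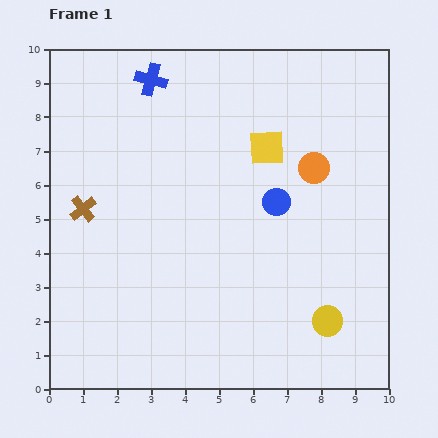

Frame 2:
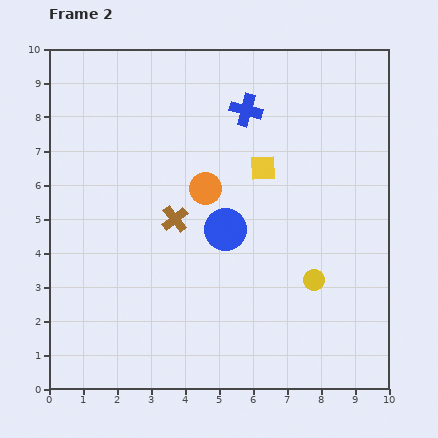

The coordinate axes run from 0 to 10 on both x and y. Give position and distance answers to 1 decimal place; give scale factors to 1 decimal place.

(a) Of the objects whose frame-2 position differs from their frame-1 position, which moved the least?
the yellow square

(moved 0.6)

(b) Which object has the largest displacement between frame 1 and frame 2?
the orange circle

(moved 3.3; next 2.9)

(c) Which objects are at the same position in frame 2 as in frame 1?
none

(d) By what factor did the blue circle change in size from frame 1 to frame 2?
1.5×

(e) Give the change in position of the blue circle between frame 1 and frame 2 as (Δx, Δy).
(-1.5, -0.8)

The blue circle was at (6.7, 5.5) in frame 1 and (5.2, 4.7) in frame 2.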